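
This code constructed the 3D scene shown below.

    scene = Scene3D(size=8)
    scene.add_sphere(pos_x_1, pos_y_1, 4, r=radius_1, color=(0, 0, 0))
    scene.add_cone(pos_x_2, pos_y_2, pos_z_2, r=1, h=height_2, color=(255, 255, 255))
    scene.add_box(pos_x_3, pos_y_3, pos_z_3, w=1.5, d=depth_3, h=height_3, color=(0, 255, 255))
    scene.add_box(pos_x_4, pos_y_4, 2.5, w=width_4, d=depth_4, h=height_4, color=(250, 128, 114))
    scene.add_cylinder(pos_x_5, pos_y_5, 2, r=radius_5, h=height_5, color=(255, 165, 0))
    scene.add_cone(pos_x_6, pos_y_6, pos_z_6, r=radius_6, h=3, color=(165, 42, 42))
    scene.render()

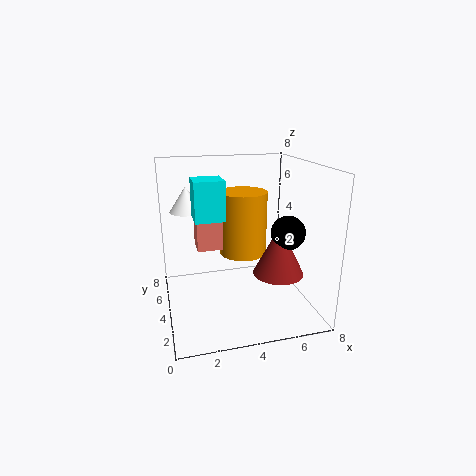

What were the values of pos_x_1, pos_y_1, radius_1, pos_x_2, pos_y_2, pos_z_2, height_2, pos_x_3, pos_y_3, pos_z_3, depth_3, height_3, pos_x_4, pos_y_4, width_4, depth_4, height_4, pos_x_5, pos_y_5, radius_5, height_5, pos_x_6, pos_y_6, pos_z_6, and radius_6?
pos_x_1 = 7, pos_y_1 = 4, radius_1 = 1, pos_x_2 = 1.5, pos_y_2 = 6.5, pos_z_2 = 5, height_2 = 1.5, pos_x_3 = 1.5, pos_y_3 = 2.5, pos_z_3 = 5.5, depth_3 = 1.5, height_3 = 2, pos_x_4 = 2, pos_y_4 = 6, width_4 = 2.5, depth_4 = 1.5, height_4 = 2.5, pos_x_5 = 5, pos_y_5 = 6.5, radius_5 = 1.5, height_5 = 4, pos_x_6 = 6.5, pos_y_6 = 4, pos_z_6 = 1.5, radius_6 = 1.5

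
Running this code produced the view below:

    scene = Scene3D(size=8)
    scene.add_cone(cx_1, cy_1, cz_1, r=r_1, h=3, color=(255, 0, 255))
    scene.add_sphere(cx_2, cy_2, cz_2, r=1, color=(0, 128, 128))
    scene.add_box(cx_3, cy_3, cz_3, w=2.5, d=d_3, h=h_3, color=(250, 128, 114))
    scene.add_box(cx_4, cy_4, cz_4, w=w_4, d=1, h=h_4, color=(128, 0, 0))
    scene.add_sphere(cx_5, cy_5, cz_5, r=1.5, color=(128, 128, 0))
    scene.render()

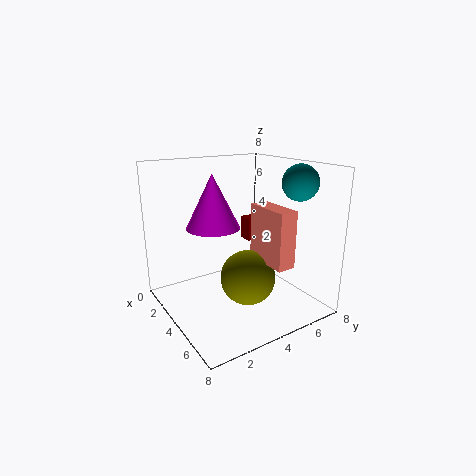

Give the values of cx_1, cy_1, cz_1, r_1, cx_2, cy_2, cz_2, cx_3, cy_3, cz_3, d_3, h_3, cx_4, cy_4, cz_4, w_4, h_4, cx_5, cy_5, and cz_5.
cx_1 = 3; cy_1 = 3; cz_1 = 4.5; r_1 = 1.5; cx_2 = 5.5; cy_2 = 7; cz_2 = 7; cx_3 = 4.5; cy_3 = 4.5; cz_3 = 3; d_3 = 1; h_3 = 3; cx_4 = 0.5; cy_4 = 6.5; cz_4 = 2.5; w_4 = 1; h_4 = 1.5; cx_5 = 5; cy_5 = 4; cz_5 = 2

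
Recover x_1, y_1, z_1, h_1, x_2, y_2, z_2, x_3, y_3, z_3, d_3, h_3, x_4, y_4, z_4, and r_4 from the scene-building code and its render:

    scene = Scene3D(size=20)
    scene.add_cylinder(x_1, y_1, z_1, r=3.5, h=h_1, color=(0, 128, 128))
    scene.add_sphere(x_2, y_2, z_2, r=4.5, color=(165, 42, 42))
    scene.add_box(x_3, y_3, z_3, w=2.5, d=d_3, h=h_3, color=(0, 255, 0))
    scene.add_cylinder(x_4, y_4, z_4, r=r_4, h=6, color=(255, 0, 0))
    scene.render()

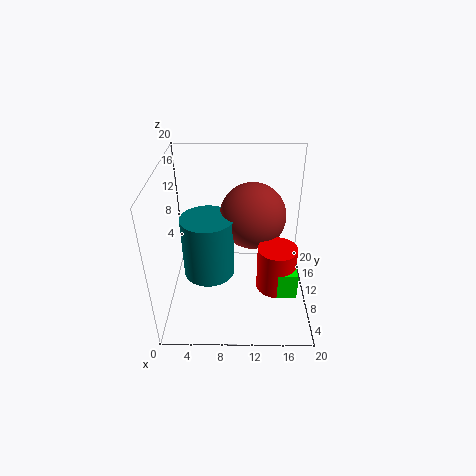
x_1 = 6, y_1 = 8.5, z_1 = 5.5, h_1 = 8.5, x_2 = 12, y_2 = 11, z_2 = 13, x_3 = 15, y_3 = 3, z_3 = 5.5, d_3 = 5, h_3 = 3.5, x_4 = 15, y_4 = 5.5, z_4 = 5.5, r_4 = 2.5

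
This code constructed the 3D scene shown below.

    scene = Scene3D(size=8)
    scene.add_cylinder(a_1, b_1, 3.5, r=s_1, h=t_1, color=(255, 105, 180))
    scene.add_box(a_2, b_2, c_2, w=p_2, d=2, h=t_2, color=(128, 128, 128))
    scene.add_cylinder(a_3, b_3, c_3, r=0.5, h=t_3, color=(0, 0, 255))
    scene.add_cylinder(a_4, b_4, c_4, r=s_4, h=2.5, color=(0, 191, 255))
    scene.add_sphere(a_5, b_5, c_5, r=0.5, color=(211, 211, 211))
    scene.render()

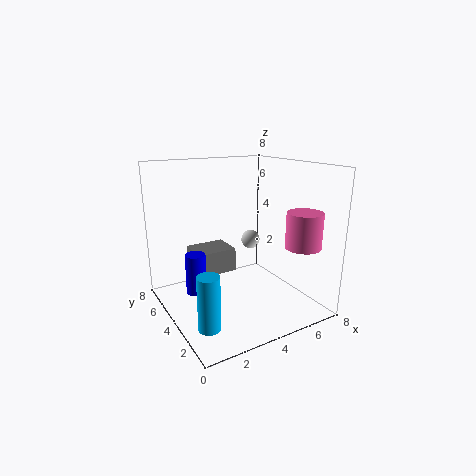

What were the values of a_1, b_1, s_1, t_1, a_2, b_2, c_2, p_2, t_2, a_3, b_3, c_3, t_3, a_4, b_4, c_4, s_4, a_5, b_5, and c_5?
a_1 = 7, b_1 = 2, s_1 = 1, t_1 = 2, a_2 = 2.5, b_2 = 6, c_2 = 1, p_2 = 2.5, t_2 = 1.5, a_3 = 1, b_3 = 3, c_3 = 2, t_3 = 2, a_4 = 0.5, b_4 = 0.5, c_4 = 1.5, s_4 = 0.5, a_5 = 4.5, b_5 = 3.5, c_5 = 4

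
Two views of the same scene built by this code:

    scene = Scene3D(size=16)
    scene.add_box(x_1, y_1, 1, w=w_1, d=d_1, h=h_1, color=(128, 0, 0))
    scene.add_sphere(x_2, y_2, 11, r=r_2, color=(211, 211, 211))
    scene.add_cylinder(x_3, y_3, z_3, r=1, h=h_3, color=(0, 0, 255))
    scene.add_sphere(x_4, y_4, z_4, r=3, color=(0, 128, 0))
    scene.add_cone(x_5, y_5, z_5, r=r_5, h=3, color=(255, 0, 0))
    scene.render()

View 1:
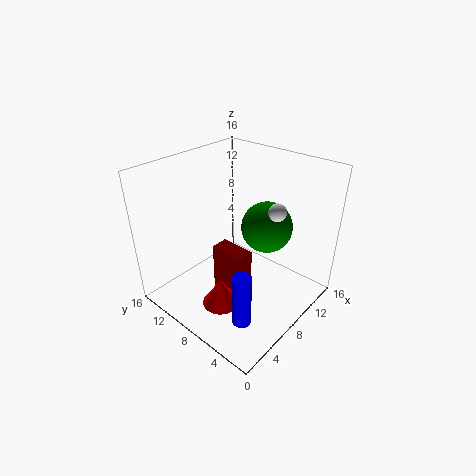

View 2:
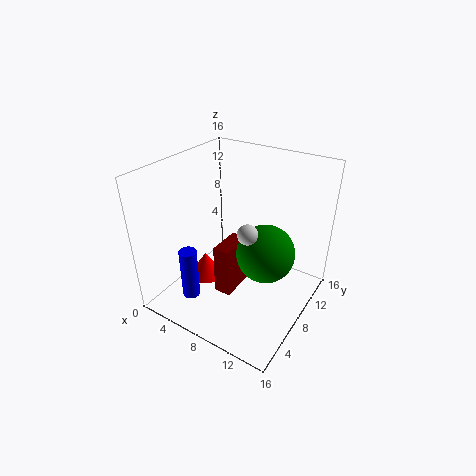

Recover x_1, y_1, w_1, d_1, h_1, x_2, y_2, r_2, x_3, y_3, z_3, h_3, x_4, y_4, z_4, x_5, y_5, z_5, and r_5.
x_1 = 6; y_1 = 6; w_1 = 2; d_1 = 4; h_1 = 6; x_2 = 11; y_2 = 5; r_2 = 1; x_3 = 4; y_3 = 4; z_3 = 1; h_3 = 6; x_4 = 12; y_4 = 7; z_4 = 8; x_5 = 4; y_5 = 7; z_5 = 2; r_5 = 2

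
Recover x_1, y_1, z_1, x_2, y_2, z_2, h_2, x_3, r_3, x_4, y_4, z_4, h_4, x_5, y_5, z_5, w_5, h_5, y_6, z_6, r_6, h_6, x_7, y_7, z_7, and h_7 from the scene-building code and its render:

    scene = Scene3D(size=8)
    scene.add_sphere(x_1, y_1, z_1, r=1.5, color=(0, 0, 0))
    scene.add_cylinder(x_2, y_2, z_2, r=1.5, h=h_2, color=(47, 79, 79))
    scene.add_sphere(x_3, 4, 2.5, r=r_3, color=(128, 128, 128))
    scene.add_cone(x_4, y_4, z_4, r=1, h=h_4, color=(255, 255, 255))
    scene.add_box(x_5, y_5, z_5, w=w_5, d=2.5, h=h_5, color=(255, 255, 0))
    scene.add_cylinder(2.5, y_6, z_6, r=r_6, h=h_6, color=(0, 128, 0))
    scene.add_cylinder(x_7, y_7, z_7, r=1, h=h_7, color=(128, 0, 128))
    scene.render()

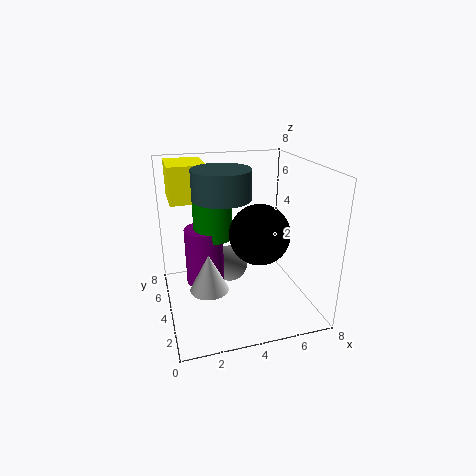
x_1 = 4.5; y_1 = 2; z_1 = 5; x_2 = 3; y_2 = 3.5; z_2 = 6.5; h_2 = 1.5; x_3 = 3.5; r_3 = 1; x_4 = 2; y_4 = 2.5; z_4 = 2; h_4 = 2; x_5 = 0.5; y_5 = 4.5; z_5 = 6; w_5 = 2; h_5 = 2; y_6 = 3.5; z_6 = 4.5; r_6 = 1; h_6 = 2.5; x_7 = 2; y_7 = 3.5; z_7 = 2; h_7 = 3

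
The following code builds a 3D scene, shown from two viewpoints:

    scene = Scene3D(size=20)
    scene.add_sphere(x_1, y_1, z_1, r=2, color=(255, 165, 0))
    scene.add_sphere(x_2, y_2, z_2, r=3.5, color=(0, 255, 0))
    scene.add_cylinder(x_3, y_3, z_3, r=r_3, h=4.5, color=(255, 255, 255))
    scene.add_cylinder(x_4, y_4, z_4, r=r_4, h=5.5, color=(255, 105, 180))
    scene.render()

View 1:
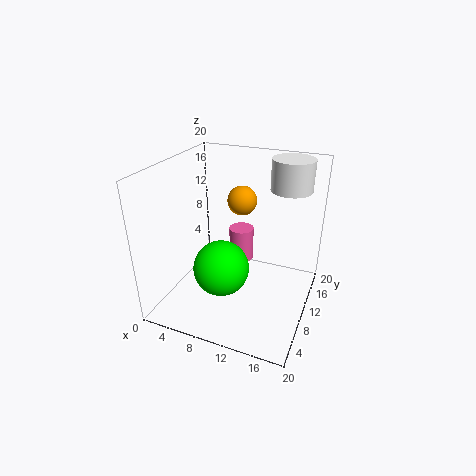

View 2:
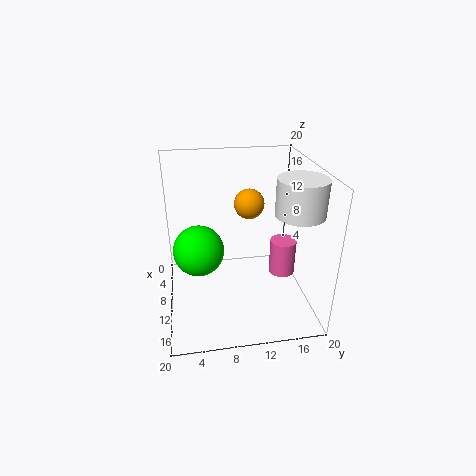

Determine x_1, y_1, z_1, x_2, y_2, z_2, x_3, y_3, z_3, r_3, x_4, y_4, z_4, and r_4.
x_1 = 10, y_1 = 11.5, z_1 = 15, x_2 = 10, y_2 = 4.5, z_2 = 8.5, x_3 = 15.5, y_3 = 16.5, z_3 = 15.5, r_3 = 3, x_4 = 7.5, y_4 = 17.5, z_4 = 2, r_4 = 2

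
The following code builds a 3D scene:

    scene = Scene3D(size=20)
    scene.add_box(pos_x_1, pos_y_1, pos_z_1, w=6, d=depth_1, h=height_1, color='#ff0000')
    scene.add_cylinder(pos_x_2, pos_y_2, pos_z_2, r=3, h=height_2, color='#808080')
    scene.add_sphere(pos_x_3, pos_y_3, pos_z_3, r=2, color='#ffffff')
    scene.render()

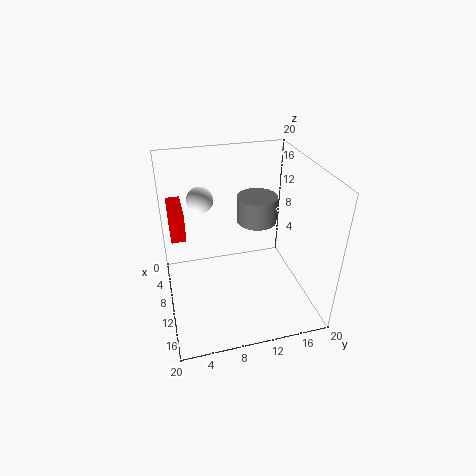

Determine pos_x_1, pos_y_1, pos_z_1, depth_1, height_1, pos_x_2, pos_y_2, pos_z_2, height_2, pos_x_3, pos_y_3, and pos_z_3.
pos_x_1 = 3; pos_y_1 = 1; pos_z_1 = 10; depth_1 = 2; height_1 = 4; pos_x_2 = 6; pos_y_2 = 14; pos_z_2 = 10; height_2 = 4; pos_x_3 = 3; pos_y_3 = 6; pos_z_3 = 13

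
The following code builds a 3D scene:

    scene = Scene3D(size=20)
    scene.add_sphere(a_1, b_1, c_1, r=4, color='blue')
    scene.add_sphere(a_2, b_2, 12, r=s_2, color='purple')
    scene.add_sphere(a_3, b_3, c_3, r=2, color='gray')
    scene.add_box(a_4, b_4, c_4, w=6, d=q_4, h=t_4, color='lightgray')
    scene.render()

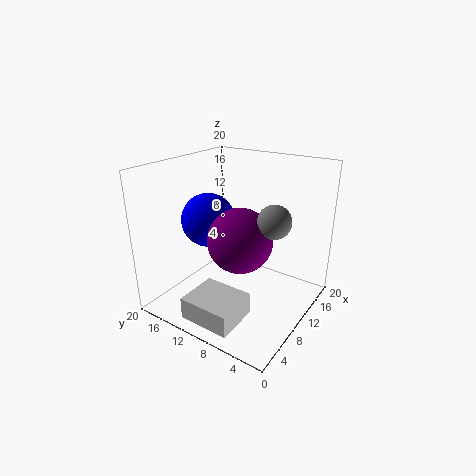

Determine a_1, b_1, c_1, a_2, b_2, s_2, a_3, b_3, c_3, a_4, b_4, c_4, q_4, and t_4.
a_1 = 11, b_1 = 16, c_1 = 11, a_2 = 6, b_2 = 7, s_2 = 4, a_3 = 7, b_3 = 3, c_3 = 15, a_4 = 1, b_4 = 6, c_4 = 1, q_4 = 7, t_4 = 3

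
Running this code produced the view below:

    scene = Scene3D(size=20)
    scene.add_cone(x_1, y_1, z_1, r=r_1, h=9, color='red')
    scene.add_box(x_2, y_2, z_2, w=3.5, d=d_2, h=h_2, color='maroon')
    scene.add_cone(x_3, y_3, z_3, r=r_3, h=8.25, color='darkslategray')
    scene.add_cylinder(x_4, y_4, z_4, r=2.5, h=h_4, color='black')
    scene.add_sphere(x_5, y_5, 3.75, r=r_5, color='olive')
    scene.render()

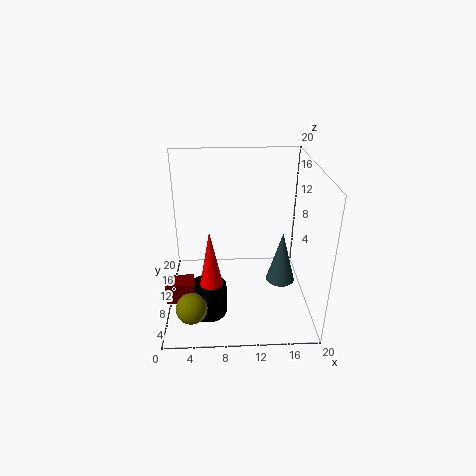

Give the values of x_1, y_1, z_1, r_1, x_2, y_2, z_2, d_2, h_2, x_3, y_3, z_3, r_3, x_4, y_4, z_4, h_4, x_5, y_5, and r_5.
x_1 = 6.25; y_1 = 6.25; z_1 = 4; r_1 = 1.75; x_2 = 0.5; y_2 = 3.75; z_2 = 4; d_2 = 2.5; h_2 = 2.75; x_3 = 17; y_3 = 13.25; z_3 = 0.5; r_3 = 2.25; x_4 = 5.75; y_4 = 5.75; z_4 = 1; h_4 = 4.25; x_5 = 3.75; y_5 = 3; r_5 = 2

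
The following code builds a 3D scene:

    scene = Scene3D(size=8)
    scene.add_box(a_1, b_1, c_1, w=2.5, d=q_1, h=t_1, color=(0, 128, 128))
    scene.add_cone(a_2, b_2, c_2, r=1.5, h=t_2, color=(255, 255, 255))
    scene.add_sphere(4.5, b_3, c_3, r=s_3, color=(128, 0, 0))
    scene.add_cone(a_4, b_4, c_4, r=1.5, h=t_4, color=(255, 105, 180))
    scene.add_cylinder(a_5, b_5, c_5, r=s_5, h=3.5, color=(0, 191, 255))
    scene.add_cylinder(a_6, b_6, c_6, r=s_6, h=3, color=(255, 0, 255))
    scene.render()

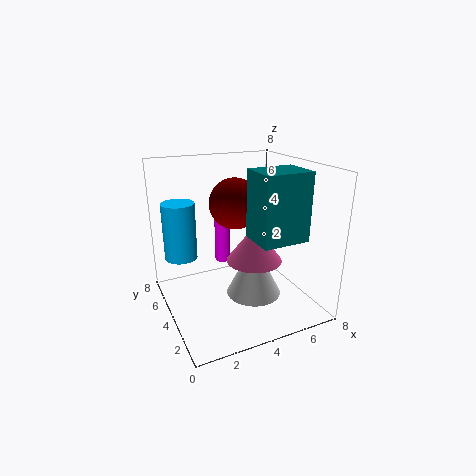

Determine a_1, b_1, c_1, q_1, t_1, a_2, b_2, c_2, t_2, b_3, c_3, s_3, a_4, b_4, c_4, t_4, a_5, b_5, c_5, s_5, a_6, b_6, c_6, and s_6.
a_1 = 4, b_1 = 1, c_1 = 4.5, q_1 = 2, t_1 = 3.5, a_2 = 4.5, b_2 = 3, c_2 = 1, t_2 = 3, b_3 = 5.5, c_3 = 5.5, s_3 = 1.5, a_4 = 4.5, b_4 = 3, c_4 = 3, t_4 = 2, a_5 = 1.5, b_5 = 7, c_5 = 2, s_5 = 1, a_6 = 4.5, b_6 = 7.5, c_6 = 1, s_6 = 0.5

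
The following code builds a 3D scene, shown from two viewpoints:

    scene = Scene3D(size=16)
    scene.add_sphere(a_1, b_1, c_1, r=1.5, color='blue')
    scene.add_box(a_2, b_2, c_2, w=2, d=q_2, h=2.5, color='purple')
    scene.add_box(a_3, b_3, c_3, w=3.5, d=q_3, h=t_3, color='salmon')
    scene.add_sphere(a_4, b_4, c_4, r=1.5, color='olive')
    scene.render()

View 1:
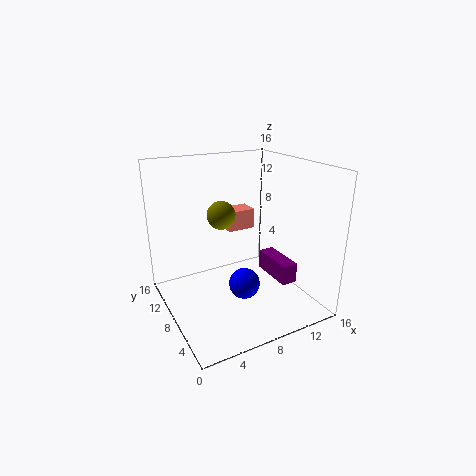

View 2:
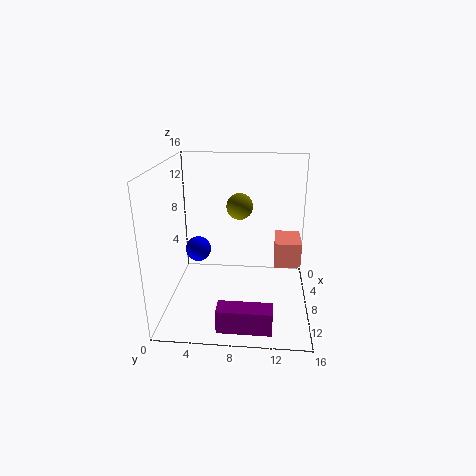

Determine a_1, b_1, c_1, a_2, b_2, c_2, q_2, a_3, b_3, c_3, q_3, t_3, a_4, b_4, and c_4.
a_1 = 6, b_1 = 3, c_1 = 5.5, a_2 = 13.5, b_2 = 6.5, c_2 = 1, q_2 = 5.5, a_3 = 9, b_3 = 12, c_3 = 7, q_3 = 2.5, t_3 = 2.5, a_4 = 6, b_4 = 8, c_4 = 11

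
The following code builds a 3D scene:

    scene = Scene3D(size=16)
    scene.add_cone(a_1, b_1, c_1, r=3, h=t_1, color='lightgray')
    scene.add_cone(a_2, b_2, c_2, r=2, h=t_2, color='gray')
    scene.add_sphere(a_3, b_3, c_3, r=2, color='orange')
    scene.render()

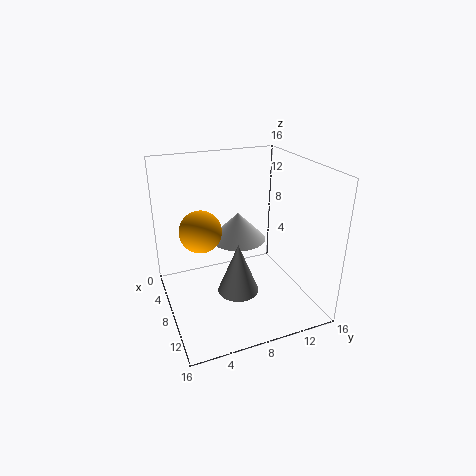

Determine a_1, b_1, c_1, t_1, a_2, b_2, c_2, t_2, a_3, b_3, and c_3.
a_1 = 8, b_1 = 8, c_1 = 8, t_1 = 3, a_2 = 13, b_2 = 6, c_2 = 5, t_2 = 5, a_3 = 11, b_3 = 3, c_3 = 11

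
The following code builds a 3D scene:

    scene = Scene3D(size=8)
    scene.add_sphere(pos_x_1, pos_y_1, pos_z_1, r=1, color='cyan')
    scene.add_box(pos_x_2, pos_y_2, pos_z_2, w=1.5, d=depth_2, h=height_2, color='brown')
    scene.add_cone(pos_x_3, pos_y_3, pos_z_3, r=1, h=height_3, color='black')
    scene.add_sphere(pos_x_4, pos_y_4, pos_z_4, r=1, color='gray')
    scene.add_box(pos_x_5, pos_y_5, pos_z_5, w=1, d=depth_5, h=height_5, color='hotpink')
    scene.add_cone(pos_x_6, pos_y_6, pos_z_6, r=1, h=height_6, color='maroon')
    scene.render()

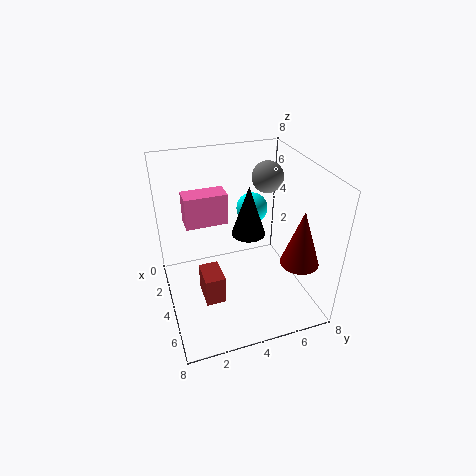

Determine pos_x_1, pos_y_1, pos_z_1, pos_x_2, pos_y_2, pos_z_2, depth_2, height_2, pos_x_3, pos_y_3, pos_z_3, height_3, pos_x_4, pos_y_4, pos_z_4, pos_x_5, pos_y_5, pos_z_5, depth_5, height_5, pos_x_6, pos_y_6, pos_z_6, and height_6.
pos_x_1 = 1; pos_y_1 = 6; pos_z_1 = 4; pos_x_2 = 5; pos_y_2 = 1.5; pos_z_2 = 2; depth_2 = 1; height_2 = 1.5; pos_x_3 = 3; pos_y_3 = 5; pos_z_3 = 3.5; height_3 = 3; pos_x_4 = 1; pos_y_4 = 7; pos_z_4 = 6; pos_x_5 = 4.5; pos_y_5 = 1; pos_z_5 = 6; depth_5 = 2; height_5 = 1.5; pos_x_6 = 6.5; pos_y_6 = 6.5; pos_z_6 = 3.5; height_6 = 3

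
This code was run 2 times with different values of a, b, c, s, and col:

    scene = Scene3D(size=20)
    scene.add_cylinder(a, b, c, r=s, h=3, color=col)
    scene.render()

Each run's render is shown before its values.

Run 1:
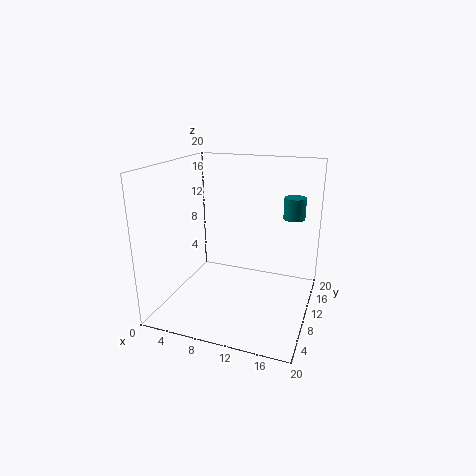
a = 17; b = 13.5; c = 12.5; s = 1.5; col = 'teal'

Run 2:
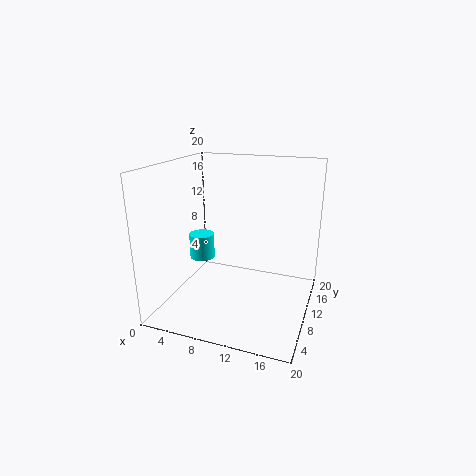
a = 7.5; b = 4; c = 9.5; s = 1.5; col = 'cyan'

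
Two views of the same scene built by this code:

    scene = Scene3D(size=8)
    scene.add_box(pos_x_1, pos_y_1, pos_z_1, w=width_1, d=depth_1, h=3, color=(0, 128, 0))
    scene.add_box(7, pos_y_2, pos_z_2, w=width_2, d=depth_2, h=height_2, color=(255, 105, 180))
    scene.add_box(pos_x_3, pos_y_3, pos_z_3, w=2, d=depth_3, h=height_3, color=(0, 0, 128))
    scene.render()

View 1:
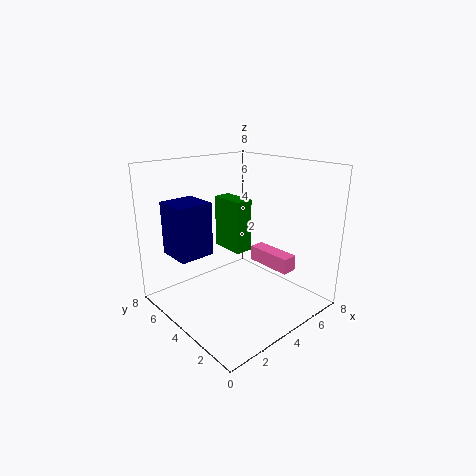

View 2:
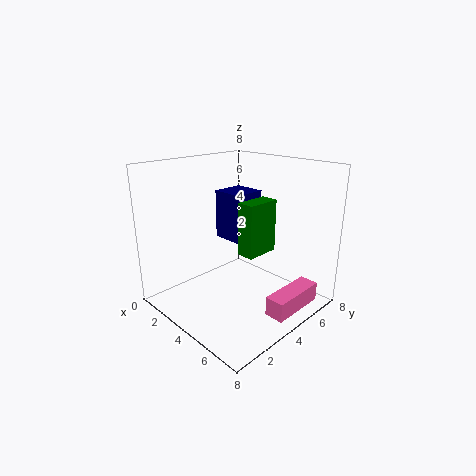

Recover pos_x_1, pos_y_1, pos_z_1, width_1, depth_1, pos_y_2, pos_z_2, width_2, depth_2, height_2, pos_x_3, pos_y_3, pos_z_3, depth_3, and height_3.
pos_x_1 = 4; pos_y_1 = 4; pos_z_1 = 3; width_1 = 1; depth_1 = 2; pos_y_2 = 3; pos_z_2 = 1; width_2 = 1; depth_2 = 3; height_2 = 1; pos_x_3 = 1; pos_y_3 = 5; pos_z_3 = 3; depth_3 = 2; height_3 = 3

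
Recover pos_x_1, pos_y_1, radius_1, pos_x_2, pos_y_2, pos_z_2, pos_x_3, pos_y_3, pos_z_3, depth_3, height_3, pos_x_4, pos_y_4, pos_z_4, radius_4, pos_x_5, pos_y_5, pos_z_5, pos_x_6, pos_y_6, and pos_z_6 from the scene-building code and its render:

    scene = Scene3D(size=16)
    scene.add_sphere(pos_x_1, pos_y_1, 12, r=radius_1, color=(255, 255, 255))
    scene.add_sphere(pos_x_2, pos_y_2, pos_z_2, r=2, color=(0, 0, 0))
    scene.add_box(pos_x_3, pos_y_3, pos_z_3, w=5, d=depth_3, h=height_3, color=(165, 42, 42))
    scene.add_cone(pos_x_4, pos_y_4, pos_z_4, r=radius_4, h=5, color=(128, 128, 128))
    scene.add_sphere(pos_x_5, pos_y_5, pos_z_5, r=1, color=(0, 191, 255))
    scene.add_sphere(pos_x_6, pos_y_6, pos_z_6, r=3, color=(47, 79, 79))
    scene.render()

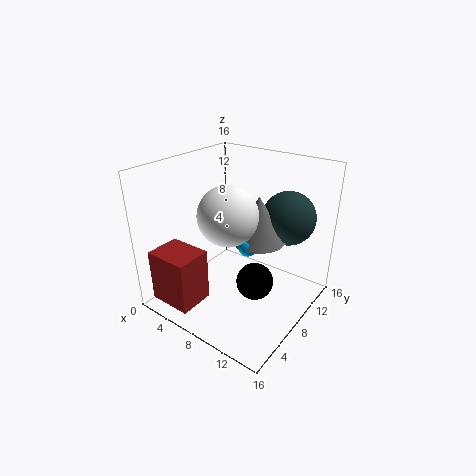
pos_x_1 = 9; pos_y_1 = 5; radius_1 = 3; pos_x_2 = 11; pos_y_2 = 7; pos_z_2 = 4; pos_x_3 = 1; pos_y_3 = 1; pos_z_3 = 1; depth_3 = 4; height_3 = 6; pos_x_4 = 10; pos_y_4 = 9; pos_z_4 = 8; radius_4 = 3; pos_x_5 = 10; pos_y_5 = 7; pos_z_5 = 8; pos_x_6 = 12; pos_y_6 = 12; pos_z_6 = 10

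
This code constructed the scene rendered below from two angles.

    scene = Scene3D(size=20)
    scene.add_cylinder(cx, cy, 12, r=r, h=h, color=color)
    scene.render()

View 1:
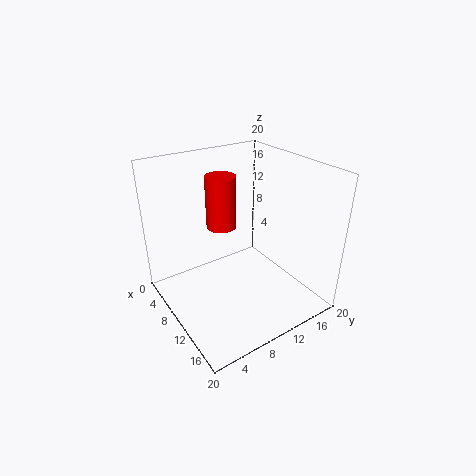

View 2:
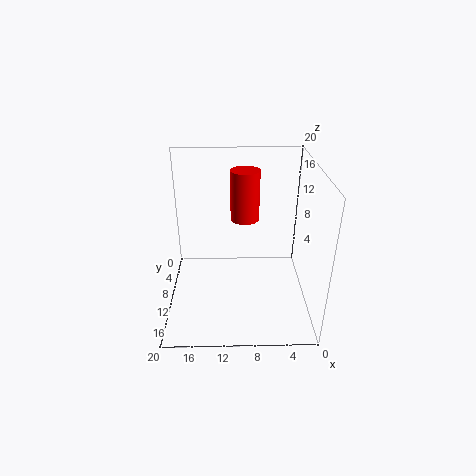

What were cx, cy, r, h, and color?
cx = 9; cy = 8; r = 2; h = 7; color = 'red'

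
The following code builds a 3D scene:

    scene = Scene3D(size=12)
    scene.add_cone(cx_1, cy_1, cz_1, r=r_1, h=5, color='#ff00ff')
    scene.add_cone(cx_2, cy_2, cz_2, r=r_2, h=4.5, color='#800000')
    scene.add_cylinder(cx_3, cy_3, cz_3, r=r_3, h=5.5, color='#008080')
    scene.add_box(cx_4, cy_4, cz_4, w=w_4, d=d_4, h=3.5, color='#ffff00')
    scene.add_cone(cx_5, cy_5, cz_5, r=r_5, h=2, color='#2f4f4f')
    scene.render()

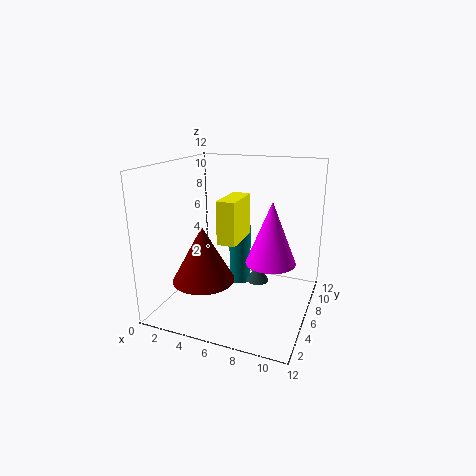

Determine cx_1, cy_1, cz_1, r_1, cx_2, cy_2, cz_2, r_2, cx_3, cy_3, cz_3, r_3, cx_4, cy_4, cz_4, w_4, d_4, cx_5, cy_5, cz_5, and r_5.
cx_1 = 9
cy_1 = 5.5
cz_1 = 4.5
r_1 = 2
cx_2 = 4
cy_2 = 3.5
cz_2 = 3
r_2 = 2.5
cx_3 = 5
cy_3 = 9
cz_3 = 0.5
r_3 = 1
cx_4 = 5
cy_4 = 4
cz_4 = 6
w_4 = 1.5
d_4 = 3.5
cx_5 = 7
cy_5 = 8.5
cz_5 = 1
r_5 = 1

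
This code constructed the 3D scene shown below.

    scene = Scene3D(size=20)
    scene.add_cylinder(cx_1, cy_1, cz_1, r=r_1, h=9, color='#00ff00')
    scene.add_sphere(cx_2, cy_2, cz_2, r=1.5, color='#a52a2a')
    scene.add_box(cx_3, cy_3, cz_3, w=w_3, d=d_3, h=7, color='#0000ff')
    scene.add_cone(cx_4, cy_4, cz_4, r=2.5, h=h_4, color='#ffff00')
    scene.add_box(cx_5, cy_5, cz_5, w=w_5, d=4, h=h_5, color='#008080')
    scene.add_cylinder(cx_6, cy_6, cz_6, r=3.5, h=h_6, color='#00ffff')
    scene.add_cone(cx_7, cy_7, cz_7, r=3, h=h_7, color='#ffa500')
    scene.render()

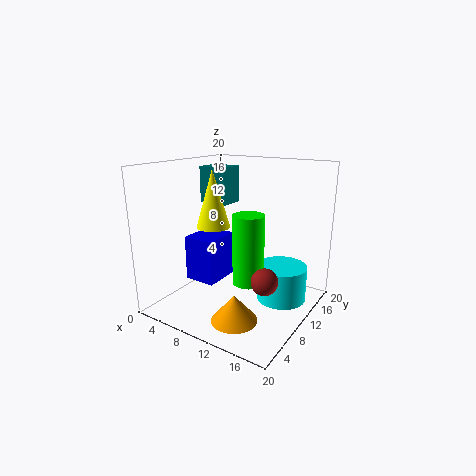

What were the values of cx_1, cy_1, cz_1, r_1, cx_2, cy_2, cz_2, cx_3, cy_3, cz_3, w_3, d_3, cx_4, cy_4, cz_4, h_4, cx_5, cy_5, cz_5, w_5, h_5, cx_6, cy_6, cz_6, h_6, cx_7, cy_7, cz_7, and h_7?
cx_1 = 13.5; cy_1 = 7; cz_1 = 5.5; r_1 = 2; cx_2 = 18; cy_2 = 3; cz_2 = 8.5; cx_3 = 0.5; cy_3 = 9.5; cz_3 = 1.5; w_3 = 5; d_3 = 6; cx_4 = 5; cy_4 = 11; cz_4 = 10.5; h_4 = 8.5; cx_5 = 1.5; cy_5 = 12.5; cz_5 = 13.5; w_5 = 4.5; h_5 = 5.5; cx_6 = 15.5; cy_6 = 13; cz_6 = 1; h_6 = 5; cx_7 = 13; cy_7 = 4.5; cz_7 = 1; h_7 = 3.5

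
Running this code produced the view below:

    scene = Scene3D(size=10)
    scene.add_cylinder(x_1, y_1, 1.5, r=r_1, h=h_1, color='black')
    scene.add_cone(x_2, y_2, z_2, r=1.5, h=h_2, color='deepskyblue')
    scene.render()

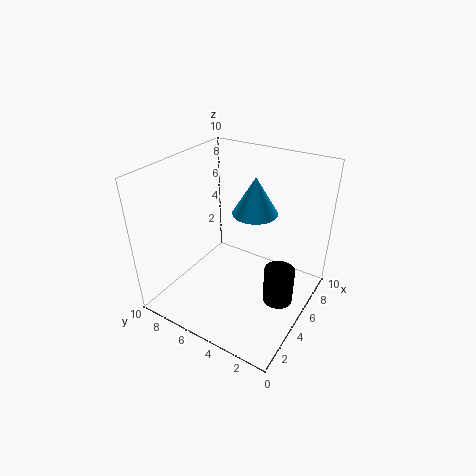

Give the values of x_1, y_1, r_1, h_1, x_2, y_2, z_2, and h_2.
x_1 = 4.5; y_1 = 1.5; r_1 = 1; h_1 = 2.5; x_2 = 5.5; y_2 = 4; z_2 = 7; h_2 = 2.5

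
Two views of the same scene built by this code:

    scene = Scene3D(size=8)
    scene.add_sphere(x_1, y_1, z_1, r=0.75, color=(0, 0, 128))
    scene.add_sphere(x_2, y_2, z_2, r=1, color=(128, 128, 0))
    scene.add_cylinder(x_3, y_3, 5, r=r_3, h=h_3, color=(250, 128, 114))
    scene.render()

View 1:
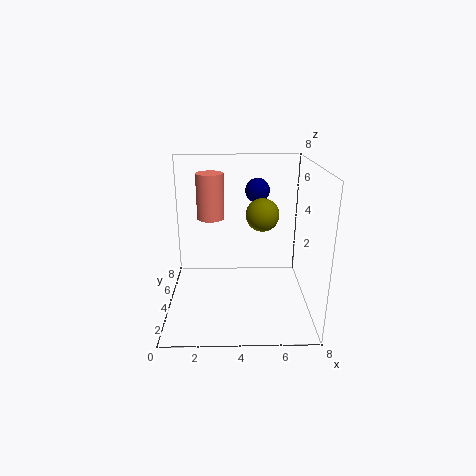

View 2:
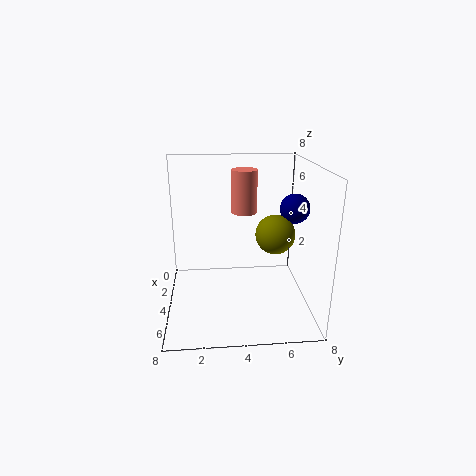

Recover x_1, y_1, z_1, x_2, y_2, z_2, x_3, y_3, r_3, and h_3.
x_1 = 5.25, y_1 = 6.75, z_1 = 6, x_2 = 5.5, y_2 = 5.75, z_2 = 4.75, x_3 = 2.5, y_3 = 4.5, r_3 = 0.75, h_3 = 2.5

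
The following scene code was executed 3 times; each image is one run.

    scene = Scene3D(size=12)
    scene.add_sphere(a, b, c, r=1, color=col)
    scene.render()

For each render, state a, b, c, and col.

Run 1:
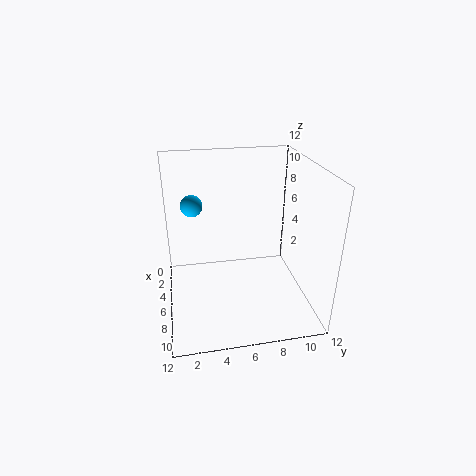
a = 2, b = 2.5, c = 7.5, col = 'deepskyblue'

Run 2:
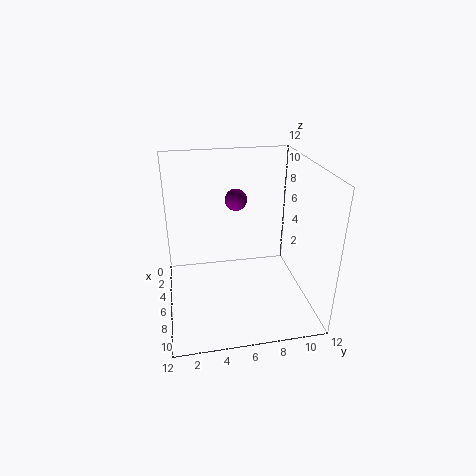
a = 2.5, b = 6.5, c = 8, col = 'purple'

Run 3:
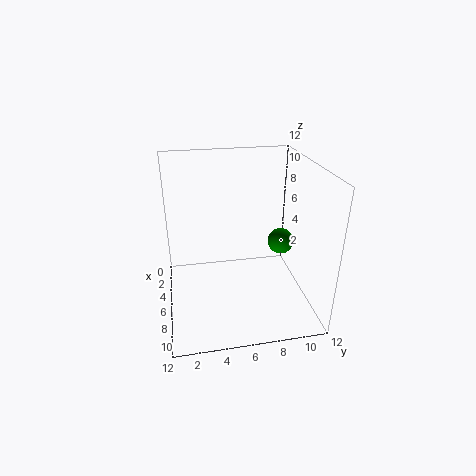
a = 8, b = 9, c = 6.5, col = 'green'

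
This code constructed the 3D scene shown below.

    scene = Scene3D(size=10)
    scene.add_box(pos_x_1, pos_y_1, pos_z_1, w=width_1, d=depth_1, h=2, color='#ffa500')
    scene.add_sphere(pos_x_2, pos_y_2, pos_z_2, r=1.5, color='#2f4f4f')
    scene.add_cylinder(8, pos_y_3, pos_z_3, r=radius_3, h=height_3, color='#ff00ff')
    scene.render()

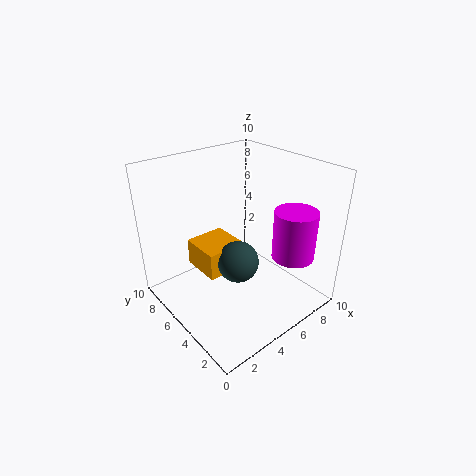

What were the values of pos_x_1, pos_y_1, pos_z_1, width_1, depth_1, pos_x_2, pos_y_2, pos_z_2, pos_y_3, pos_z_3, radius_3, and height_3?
pos_x_1 = 3, pos_y_1 = 5.5, pos_z_1 = 2, width_1 = 3, depth_1 = 3, pos_x_2 = 5, pos_y_2 = 5, pos_z_2 = 3, pos_y_3 = 2.5, pos_z_3 = 3.5, radius_3 = 1.5, height_3 = 3.5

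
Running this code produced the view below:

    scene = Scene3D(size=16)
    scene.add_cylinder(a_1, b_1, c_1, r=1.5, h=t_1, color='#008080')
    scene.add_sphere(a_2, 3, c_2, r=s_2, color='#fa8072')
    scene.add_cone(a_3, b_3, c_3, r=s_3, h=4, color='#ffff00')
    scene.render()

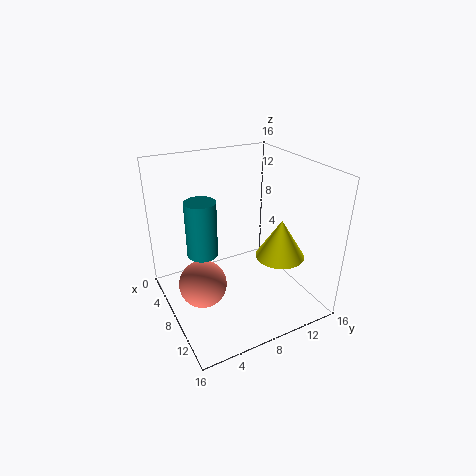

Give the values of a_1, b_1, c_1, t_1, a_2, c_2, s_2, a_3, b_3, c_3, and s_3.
a_1 = 10, b_1 = 3, c_1 = 8.5, t_1 = 5.5, a_2 = 9.5, c_2 = 4.5, s_2 = 2.5, a_3 = 12.5, b_3 = 10.5, c_3 = 7.5, s_3 = 2.5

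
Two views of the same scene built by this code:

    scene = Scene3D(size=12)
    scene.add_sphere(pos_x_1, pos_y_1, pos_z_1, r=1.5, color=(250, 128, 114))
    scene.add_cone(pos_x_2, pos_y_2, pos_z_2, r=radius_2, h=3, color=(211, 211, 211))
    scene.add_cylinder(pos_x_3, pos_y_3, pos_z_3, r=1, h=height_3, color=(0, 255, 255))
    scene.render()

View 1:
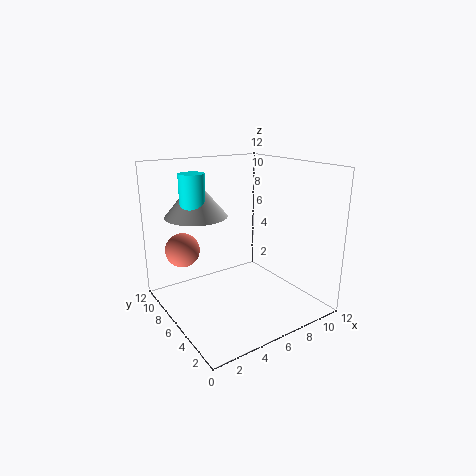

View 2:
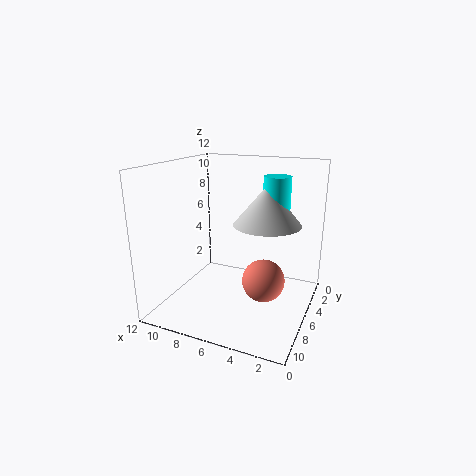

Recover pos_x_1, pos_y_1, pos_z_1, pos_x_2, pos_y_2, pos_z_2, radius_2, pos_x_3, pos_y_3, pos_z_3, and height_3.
pos_x_1 = 2.5, pos_y_1 = 9.5, pos_z_1 = 4.5, pos_x_2 = 3, pos_y_2 = 7.5, pos_z_2 = 8, radius_2 = 2.5, pos_x_3 = 2.5, pos_y_3 = 7, pos_z_3 = 8.5, height_3 = 3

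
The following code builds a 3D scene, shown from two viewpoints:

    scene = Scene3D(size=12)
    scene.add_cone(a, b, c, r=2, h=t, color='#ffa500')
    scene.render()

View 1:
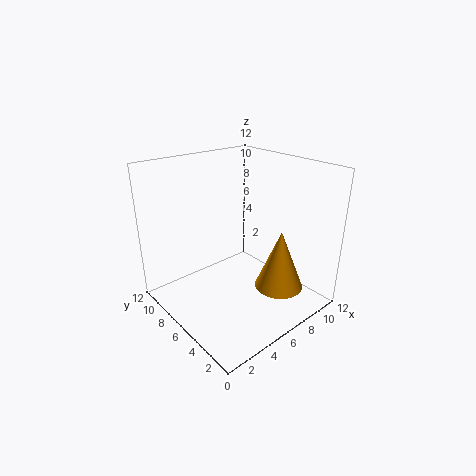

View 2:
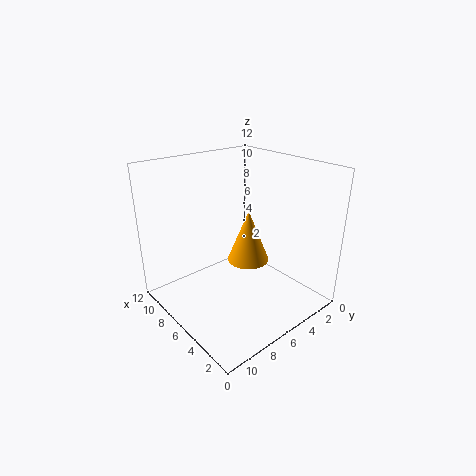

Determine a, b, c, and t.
a = 8, b = 3, c = 2, t = 5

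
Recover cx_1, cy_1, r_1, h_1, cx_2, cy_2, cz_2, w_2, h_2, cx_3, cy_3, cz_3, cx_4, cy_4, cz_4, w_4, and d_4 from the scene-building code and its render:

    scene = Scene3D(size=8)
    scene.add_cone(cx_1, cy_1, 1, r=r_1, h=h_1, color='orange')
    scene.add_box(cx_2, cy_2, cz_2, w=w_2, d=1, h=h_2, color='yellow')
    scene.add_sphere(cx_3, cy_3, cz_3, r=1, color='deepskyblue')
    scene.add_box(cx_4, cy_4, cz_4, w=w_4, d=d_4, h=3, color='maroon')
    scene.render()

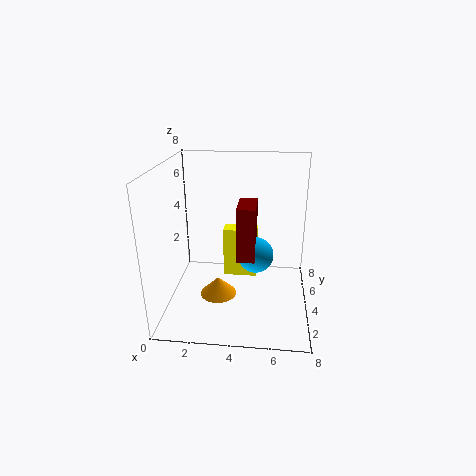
cx_1 = 3, cy_1 = 3, r_1 = 1, h_1 = 1, cx_2 = 3, cy_2 = 5, cz_2 = 1, w_2 = 2, h_2 = 3, cx_3 = 5, cy_3 = 4, cz_3 = 3, cx_4 = 4, cy_4 = 3, cz_4 = 3, w_4 = 1, d_4 = 2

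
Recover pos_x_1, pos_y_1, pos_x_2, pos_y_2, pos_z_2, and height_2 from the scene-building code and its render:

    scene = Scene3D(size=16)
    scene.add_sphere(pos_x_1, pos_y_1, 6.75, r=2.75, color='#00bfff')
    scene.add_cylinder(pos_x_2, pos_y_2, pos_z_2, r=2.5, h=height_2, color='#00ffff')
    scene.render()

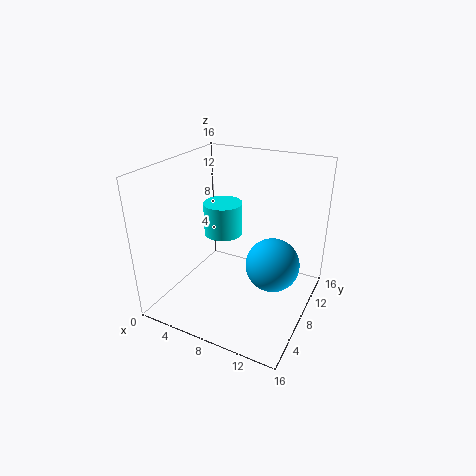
pos_x_1 = 12.75, pos_y_1 = 6.5, pos_x_2 = 3.25, pos_y_2 = 13, pos_z_2 = 5.25, height_2 = 4.25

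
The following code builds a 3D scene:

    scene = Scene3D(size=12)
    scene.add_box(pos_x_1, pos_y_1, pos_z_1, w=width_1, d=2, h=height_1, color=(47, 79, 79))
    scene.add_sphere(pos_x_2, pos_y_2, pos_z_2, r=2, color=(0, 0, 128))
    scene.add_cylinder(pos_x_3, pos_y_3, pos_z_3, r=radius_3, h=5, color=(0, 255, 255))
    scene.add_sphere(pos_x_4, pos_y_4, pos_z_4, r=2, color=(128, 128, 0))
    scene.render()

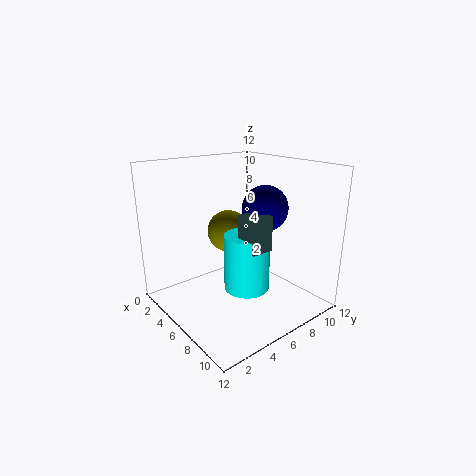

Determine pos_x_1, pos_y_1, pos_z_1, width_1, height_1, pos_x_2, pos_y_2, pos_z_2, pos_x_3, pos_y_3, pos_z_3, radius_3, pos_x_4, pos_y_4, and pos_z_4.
pos_x_1 = 6, pos_y_1 = 6, pos_z_1 = 5, width_1 = 2, height_1 = 3, pos_x_2 = 6, pos_y_2 = 9, pos_z_2 = 8, pos_x_3 = 6, pos_y_3 = 7, pos_z_3 = 1, radius_3 = 2, pos_x_4 = 2, pos_y_4 = 8, pos_z_4 = 5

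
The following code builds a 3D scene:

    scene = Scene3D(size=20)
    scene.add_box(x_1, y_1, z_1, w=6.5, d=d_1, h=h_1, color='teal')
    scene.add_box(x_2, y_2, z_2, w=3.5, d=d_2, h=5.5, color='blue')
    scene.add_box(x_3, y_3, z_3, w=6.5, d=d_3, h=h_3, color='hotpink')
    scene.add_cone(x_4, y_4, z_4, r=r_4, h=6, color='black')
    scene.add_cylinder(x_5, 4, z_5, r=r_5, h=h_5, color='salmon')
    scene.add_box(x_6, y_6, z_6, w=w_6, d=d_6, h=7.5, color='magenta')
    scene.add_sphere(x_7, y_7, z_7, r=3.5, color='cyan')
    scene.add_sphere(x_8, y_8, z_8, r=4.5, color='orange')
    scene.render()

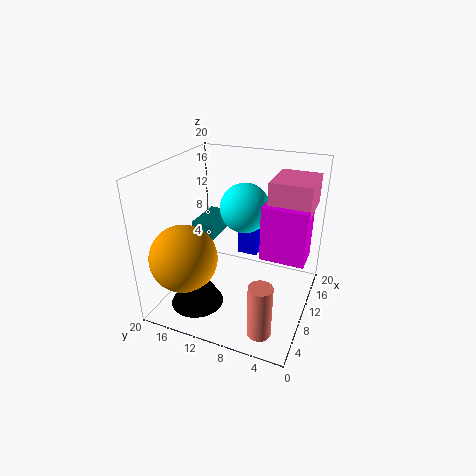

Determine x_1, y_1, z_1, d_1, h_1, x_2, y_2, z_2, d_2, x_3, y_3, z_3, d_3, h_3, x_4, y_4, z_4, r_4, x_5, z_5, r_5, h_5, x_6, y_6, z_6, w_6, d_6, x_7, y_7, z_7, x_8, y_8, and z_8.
x_1 = 12; y_1 = 15; z_1 = 7.5; d_1 = 3.5; h_1 = 2.5; x_2 = 13.5; y_2 = 8.5; z_2 = 5.5; d_2 = 3; x_3 = 10; y_3 = 0.5; z_3 = 14.5; d_3 = 5.5; h_3 = 4; x_4 = 4; y_4 = 13.5; z_4 = 2.5; r_4 = 3.5; x_5 = 2.5; z_5 = 1.5; r_5 = 1.5; h_5 = 7; x_6 = 9; y_6 = 0.5; z_6 = 8; w_6 = 4; d_6 = 6; x_7 = 12.5; y_7 = 10; z_7 = 13.5; x_8 = 4.5; y_8 = 15.5; z_8 = 8.5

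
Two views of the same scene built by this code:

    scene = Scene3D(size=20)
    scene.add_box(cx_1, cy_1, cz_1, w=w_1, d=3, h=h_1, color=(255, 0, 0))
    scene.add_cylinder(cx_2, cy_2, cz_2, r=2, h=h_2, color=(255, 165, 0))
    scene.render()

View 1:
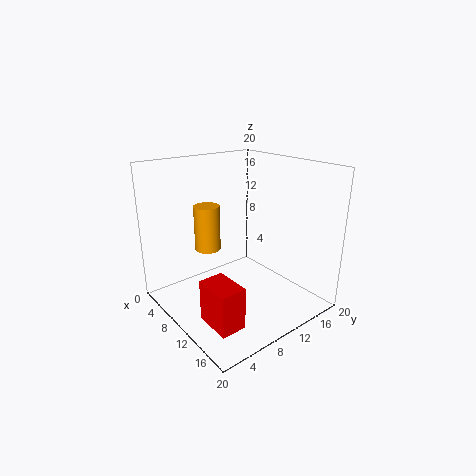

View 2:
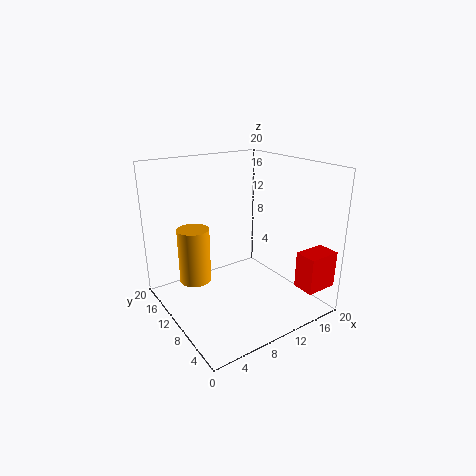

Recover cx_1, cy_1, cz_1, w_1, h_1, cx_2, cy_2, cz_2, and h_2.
cx_1 = 15
cy_1 = 0.5
cz_1 = 4
w_1 = 4.5
h_1 = 5
cx_2 = 3
cy_2 = 9.5
cz_2 = 6
h_2 = 7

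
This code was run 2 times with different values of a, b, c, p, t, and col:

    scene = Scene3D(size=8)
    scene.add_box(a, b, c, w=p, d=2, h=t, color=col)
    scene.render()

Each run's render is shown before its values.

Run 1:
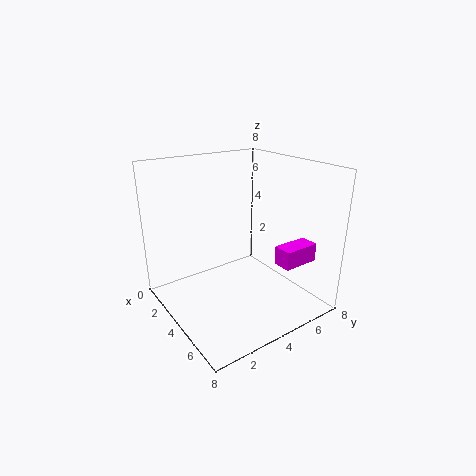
a = 6
b = 5
c = 3
p = 1
t = 1
col = 'magenta'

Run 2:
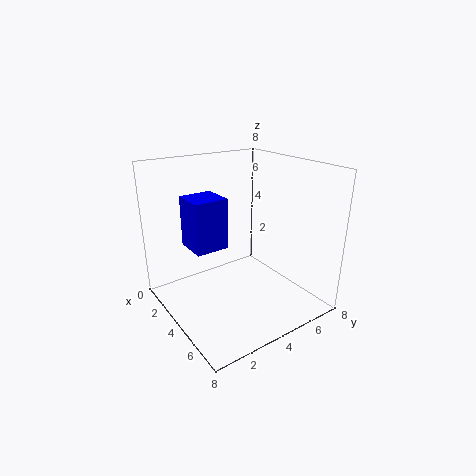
a = 1
b = 2
c = 3
p = 2
t = 3
col = 'blue'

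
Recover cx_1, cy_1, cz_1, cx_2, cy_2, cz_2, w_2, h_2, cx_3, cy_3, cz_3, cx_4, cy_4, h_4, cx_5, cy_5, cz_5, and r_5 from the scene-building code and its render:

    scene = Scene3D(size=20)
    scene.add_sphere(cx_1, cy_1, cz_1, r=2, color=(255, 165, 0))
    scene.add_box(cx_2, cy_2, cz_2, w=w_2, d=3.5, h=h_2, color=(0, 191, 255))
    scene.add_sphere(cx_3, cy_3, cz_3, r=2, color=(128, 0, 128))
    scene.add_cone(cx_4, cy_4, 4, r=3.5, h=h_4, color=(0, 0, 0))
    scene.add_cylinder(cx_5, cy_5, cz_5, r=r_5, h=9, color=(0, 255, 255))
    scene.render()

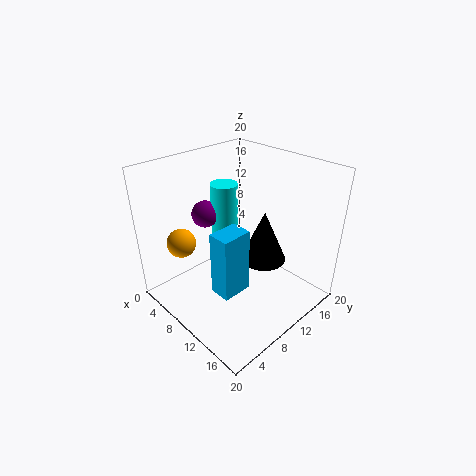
cx_1 = 5
cy_1 = 4
cz_1 = 9.5
cx_2 = 14.5
cy_2 = 1.5
cz_2 = 8.5
w_2 = 2.5
h_2 = 7.5
cx_3 = 3.5
cy_3 = 9.5
cz_3 = 11.5
cx_4 = 10
cy_4 = 15.5
h_4 = 8
cx_5 = 5
cy_5 = 12
cz_5 = 7
r_5 = 2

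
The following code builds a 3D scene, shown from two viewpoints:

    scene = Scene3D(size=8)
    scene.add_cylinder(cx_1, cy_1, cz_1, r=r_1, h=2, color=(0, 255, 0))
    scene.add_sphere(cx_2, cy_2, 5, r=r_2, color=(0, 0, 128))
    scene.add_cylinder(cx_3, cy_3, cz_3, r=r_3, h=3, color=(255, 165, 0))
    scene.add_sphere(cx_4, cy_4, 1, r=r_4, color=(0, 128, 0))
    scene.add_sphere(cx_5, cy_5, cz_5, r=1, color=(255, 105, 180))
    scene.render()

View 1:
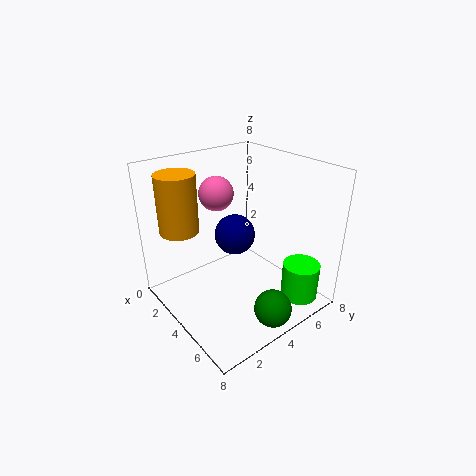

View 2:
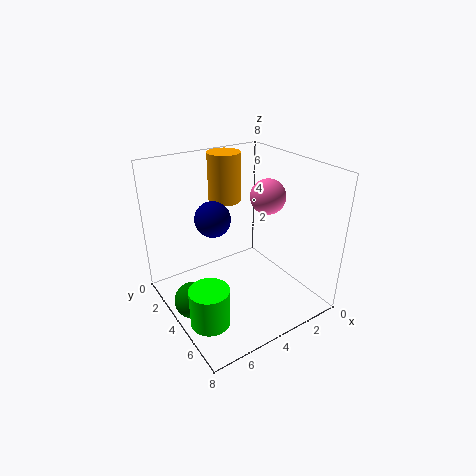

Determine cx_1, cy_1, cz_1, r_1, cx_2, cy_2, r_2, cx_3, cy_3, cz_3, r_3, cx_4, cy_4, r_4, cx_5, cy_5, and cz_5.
cx_1 = 7, cy_1 = 6, cz_1 = 1, r_1 = 1, cx_2 = 5, cy_2 = 3, r_2 = 1, cx_3 = 3, cy_3 = 1, cz_3 = 5, r_3 = 1, cx_4 = 7, cy_4 = 4, r_4 = 1, cx_5 = 2, cy_5 = 4, cz_5 = 6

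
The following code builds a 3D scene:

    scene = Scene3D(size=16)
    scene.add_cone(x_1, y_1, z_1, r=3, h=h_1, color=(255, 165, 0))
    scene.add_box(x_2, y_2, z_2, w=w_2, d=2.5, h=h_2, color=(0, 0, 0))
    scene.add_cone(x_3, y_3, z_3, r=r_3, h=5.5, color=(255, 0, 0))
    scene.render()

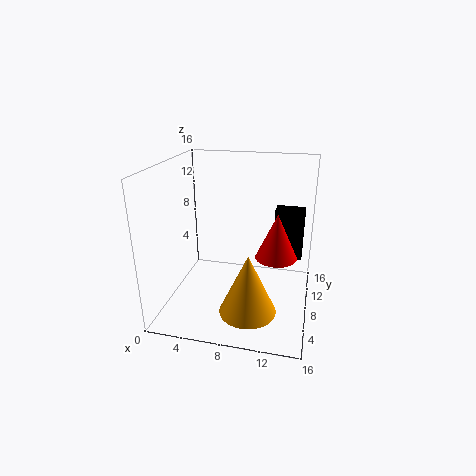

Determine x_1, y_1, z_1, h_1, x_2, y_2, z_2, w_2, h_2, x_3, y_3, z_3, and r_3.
x_1 = 10
y_1 = 4
z_1 = 1.5
h_1 = 6.5
x_2 = 11.5
y_2 = 12
z_2 = 4
w_2 = 3.5
h_2 = 6
x_3 = 12
y_3 = 11
z_3 = 4.5
r_3 = 2.5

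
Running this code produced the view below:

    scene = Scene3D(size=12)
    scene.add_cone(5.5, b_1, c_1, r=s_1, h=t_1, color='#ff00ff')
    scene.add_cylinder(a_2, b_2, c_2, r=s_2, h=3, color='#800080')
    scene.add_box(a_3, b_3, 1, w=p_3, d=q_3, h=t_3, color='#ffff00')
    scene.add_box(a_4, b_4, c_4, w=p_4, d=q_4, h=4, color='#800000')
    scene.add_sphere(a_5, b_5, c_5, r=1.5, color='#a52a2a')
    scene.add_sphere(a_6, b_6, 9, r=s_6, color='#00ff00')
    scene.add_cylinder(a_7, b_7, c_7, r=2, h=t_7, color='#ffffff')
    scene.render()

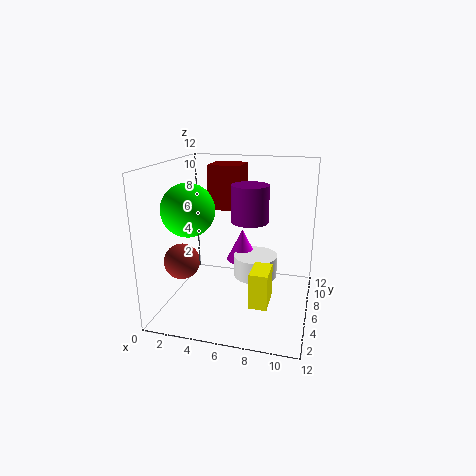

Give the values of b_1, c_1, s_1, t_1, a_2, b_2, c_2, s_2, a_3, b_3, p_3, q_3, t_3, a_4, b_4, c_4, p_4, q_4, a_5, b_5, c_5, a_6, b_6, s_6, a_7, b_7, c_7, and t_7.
b_1 = 9.5; c_1 = 2.5; s_1 = 1.5; t_1 = 3; a_2 = 7; b_2 = 6; c_2 = 7.5; s_2 = 1.5; a_3 = 7.5; b_3 = 3.5; p_3 = 1.5; q_3 = 2.5; t_3 = 3; a_4 = 2.5; b_4 = 8.5; c_4 = 7.5; p_4 = 3; q_4 = 3; a_5 = 1.5; b_5 = 4.5; c_5 = 4; a_6 = 3; b_6 = 3; s_6 = 2; a_7 = 7; b_7 = 8.5; c_7 = 1.5; t_7 = 2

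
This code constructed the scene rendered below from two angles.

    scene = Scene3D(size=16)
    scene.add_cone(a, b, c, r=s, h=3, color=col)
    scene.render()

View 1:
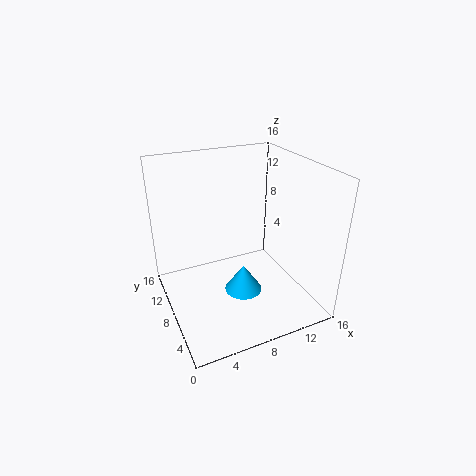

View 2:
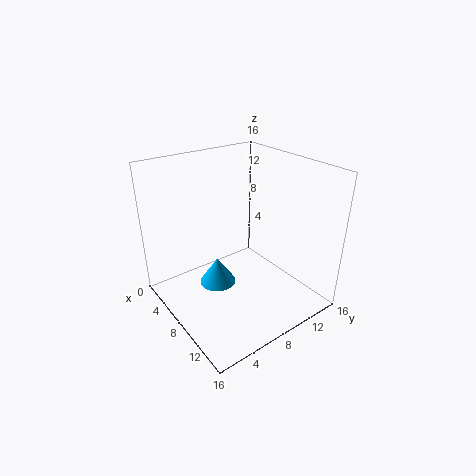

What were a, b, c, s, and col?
a = 7.5; b = 5.5; c = 3; s = 2; col = 'deepskyblue'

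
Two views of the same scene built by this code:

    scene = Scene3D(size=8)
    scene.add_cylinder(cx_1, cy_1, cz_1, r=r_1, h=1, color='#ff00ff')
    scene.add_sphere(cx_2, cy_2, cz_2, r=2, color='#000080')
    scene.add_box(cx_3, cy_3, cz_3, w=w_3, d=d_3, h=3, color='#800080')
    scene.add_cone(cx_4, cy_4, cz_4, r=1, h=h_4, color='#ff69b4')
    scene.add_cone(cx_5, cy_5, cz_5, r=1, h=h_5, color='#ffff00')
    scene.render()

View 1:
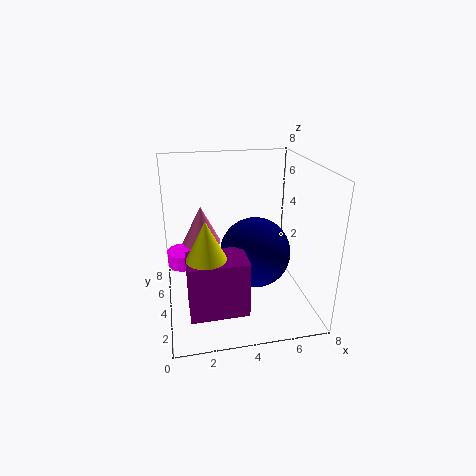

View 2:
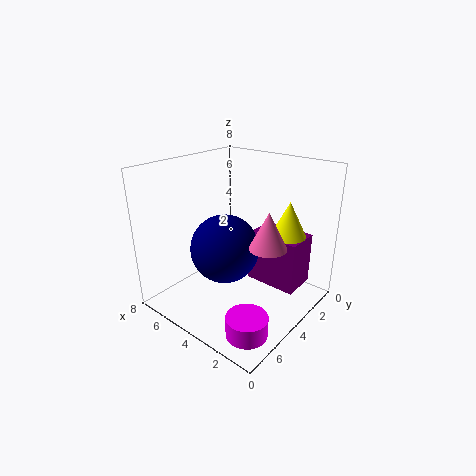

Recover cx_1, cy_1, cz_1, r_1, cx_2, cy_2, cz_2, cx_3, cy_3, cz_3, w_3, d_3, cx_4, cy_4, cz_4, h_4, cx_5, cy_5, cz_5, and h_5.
cx_1 = 1
cy_1 = 7
cz_1 = 1
r_1 = 1
cx_2 = 5
cy_2 = 4
cz_2 = 3
cx_3 = 1
cy_3 = 1
cz_3 = 1
w_3 = 3
d_3 = 2
cx_4 = 2
cy_4 = 4
cz_4 = 4
h_4 = 2
cx_5 = 2
cy_5 = 2
cz_5 = 4
h_5 = 2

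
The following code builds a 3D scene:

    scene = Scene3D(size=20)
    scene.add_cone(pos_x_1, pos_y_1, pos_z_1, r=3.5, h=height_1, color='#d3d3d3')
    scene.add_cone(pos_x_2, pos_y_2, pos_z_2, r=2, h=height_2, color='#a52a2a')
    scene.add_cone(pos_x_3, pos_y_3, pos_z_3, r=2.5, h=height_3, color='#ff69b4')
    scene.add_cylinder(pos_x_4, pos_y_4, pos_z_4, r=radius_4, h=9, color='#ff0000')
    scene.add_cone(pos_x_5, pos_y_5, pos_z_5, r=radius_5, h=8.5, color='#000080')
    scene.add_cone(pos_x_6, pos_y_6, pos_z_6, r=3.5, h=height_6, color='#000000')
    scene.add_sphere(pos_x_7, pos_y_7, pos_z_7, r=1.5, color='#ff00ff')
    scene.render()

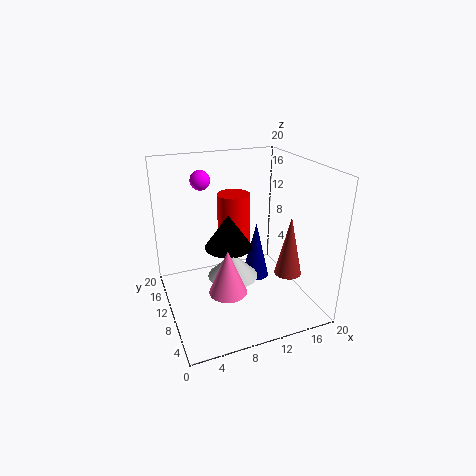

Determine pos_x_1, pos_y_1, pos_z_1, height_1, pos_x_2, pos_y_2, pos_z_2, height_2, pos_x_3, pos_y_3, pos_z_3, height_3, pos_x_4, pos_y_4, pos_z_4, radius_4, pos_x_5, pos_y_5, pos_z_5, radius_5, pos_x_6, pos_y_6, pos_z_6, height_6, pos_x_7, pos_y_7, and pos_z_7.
pos_x_1 = 9; pos_y_1 = 9.5; pos_z_1 = 4.5; height_1 = 3.5; pos_x_2 = 17.5; pos_y_2 = 8.5; pos_z_2 = 3.5; height_2 = 9; pos_x_3 = 7; pos_y_3 = 6; pos_z_3 = 4.5; height_3 = 6; pos_x_4 = 11.5; pos_y_4 = 15.5; pos_z_4 = 5.5; radius_4 = 2.5; pos_x_5 = 13.5; pos_y_5 = 11.5; pos_z_5 = 2.5; radius_5 = 2; pos_x_6 = 9.5; pos_y_6 = 12.5; pos_z_6 = 7.5; height_6 = 5; pos_x_7 = 7; pos_y_7 = 17.5; pos_z_7 = 16.5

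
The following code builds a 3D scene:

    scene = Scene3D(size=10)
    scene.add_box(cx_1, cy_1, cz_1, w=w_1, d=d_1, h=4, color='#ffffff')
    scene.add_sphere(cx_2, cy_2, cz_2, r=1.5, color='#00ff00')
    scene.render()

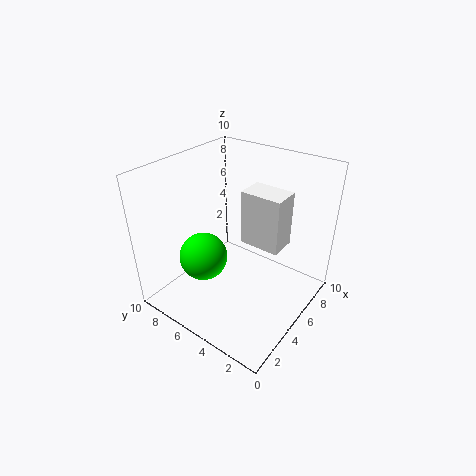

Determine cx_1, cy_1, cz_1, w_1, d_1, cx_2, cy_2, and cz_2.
cx_1 = 6
cy_1 = 2.5
cz_1 = 4
w_1 = 2
d_1 = 3
cx_2 = 2
cy_2 = 5.5
cz_2 = 5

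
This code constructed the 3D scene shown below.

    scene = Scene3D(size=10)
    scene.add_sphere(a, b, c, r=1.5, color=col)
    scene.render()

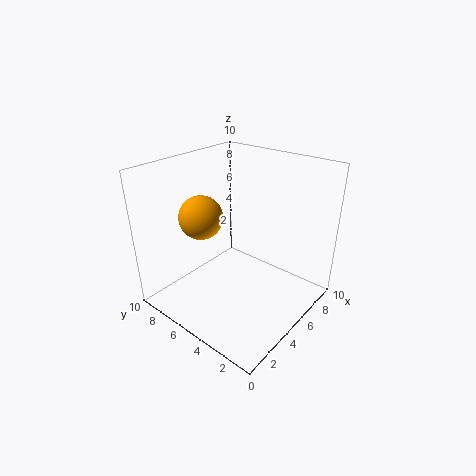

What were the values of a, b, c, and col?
a = 3.5
b = 7
c = 6.5
col = 'orange'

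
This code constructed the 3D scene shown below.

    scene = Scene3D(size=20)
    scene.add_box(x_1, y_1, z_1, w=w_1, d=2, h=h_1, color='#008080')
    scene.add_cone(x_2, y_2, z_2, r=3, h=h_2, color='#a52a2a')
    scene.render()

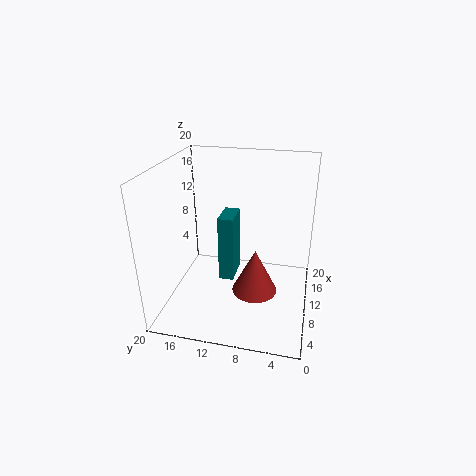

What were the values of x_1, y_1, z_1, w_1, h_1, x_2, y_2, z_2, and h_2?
x_1 = 7
y_1 = 10
z_1 = 5
w_1 = 4
h_1 = 9
x_2 = 7
y_2 = 7
z_2 = 4
h_2 = 6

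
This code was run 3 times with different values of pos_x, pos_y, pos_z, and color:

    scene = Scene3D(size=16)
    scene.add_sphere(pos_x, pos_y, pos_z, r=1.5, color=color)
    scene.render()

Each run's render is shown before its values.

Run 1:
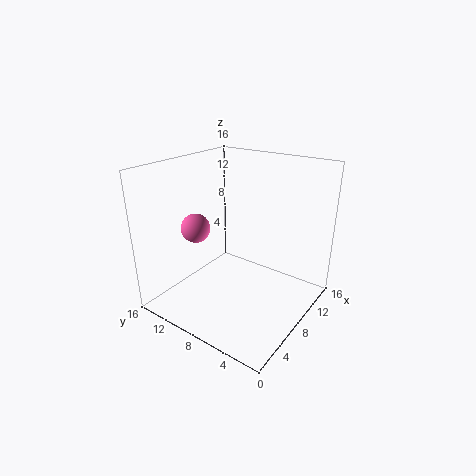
pos_x = 4
pos_y = 10.5
pos_z = 10
color = 'hotpink'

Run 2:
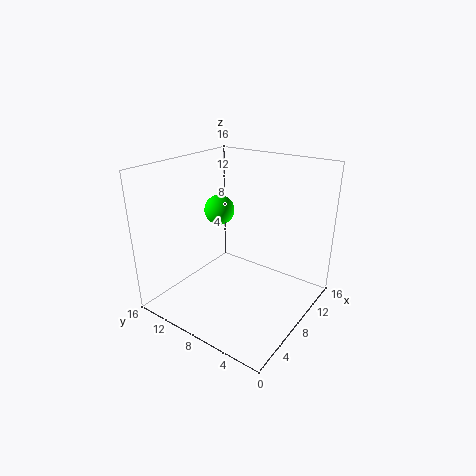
pos_x = 5.5
pos_y = 8.5
pos_z = 12
color = 'lime'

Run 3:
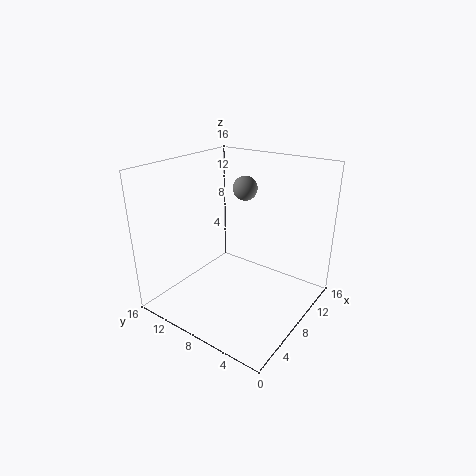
pos_x = 13
pos_y = 10.5
pos_z = 12
color = 'gray'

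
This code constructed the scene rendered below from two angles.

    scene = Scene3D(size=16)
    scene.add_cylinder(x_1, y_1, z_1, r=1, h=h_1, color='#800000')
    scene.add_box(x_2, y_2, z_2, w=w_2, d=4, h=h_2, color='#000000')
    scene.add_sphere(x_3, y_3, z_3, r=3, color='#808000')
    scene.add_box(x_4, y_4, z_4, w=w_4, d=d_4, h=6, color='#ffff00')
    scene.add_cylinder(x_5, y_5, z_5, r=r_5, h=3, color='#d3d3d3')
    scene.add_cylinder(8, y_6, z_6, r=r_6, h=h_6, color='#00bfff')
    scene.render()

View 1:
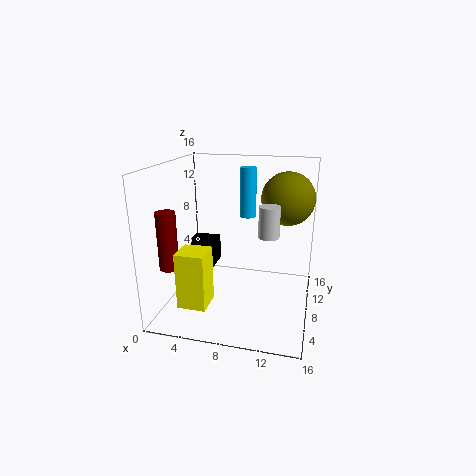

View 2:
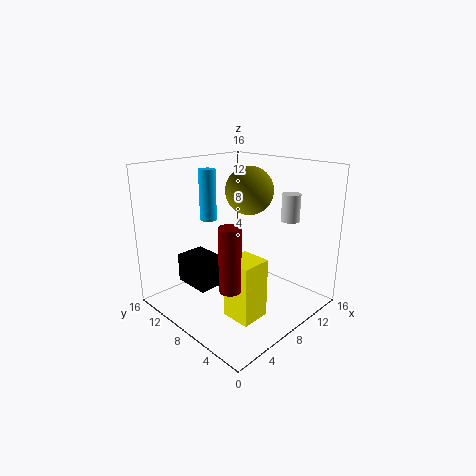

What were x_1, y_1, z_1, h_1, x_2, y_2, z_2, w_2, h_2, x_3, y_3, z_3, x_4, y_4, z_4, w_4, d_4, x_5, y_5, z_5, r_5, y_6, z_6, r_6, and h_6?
x_1 = 2
y_1 = 3
z_1 = 6
h_1 = 6
x_2 = 2
y_2 = 7
z_2 = 4
w_2 = 3
h_2 = 3
x_3 = 13
y_3 = 11
z_3 = 12
x_4 = 3
y_4 = 2
z_4 = 2
w_4 = 3
d_4 = 3
x_5 = 12
y_5 = 4
z_5 = 10
r_5 = 1
y_6 = 13
z_6 = 9
r_6 = 1
h_6 = 6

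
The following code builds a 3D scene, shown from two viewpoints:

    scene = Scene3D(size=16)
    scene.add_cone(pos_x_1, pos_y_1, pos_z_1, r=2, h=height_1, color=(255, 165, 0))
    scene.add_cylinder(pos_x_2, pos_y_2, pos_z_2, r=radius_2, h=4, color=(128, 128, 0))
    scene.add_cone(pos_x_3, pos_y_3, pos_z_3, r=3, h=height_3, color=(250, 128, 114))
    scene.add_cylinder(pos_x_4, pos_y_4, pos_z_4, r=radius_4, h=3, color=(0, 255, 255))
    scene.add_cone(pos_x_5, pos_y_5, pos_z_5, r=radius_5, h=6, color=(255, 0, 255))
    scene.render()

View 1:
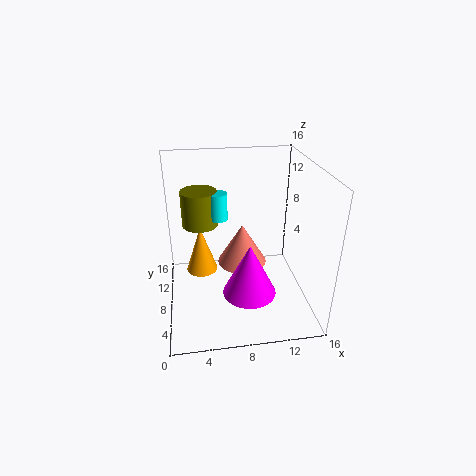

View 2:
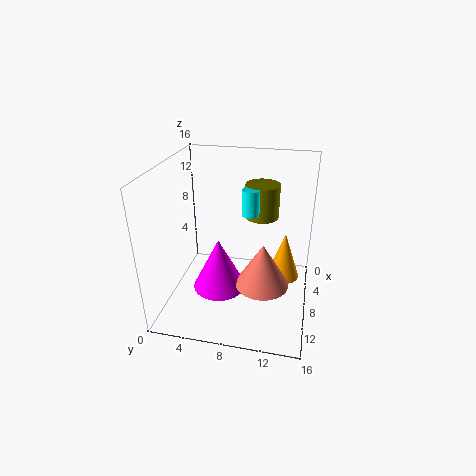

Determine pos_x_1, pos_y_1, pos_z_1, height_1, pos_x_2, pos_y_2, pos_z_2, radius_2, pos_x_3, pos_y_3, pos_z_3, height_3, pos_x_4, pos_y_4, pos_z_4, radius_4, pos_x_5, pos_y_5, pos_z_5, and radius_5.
pos_x_1 = 4
pos_y_1 = 13
pos_z_1 = 1
height_1 = 6
pos_x_2 = 4
pos_y_2 = 10
pos_z_2 = 9
radius_2 = 2
pos_x_3 = 9
pos_y_3 = 11
pos_z_3 = 3
height_3 = 5
pos_x_4 = 6
pos_y_4 = 9
pos_z_4 = 10
radius_4 = 1
pos_x_5 = 9
pos_y_5 = 6
pos_z_5 = 2
radius_5 = 3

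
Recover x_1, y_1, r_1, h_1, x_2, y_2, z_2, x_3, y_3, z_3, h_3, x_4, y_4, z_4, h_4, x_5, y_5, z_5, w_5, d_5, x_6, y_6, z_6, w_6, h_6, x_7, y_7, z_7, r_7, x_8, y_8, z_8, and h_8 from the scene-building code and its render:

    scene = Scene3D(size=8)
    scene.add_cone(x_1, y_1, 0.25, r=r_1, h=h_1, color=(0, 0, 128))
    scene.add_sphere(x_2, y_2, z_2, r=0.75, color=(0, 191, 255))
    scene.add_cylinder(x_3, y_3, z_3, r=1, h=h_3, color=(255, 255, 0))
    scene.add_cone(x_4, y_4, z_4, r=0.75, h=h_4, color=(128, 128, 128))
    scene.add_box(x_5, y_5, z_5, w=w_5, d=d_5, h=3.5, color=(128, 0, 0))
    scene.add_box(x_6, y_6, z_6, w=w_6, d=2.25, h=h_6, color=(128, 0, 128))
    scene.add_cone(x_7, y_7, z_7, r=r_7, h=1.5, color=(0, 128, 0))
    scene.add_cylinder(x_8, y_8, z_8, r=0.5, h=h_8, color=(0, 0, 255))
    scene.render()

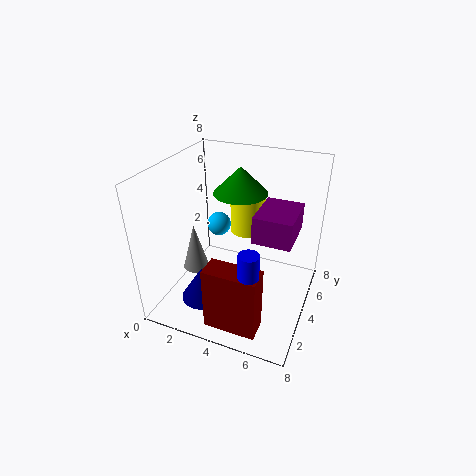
x_1 = 2.25, y_1 = 2.75, r_1 = 1.25, h_1 = 2, x_2 = 1.75, y_2 = 6.25, z_2 = 3.25, x_3 = 4, y_3 = 5.5, z_3 = 3.75, h_3 = 2.25, x_4 = 1.5, y_4 = 3.5, z_4 = 1.75, h_4 = 2.75, x_5 = 3.5, y_5 = 0.5, z_5 = 0.5, w_5 = 2.75, d_5 = 1.25, x_6 = 5.75, y_6 = 1.25, z_6 = 5.75, w_6 = 1.75, h_6 = 1.25, x_7 = 3.75, y_7 = 5, z_7 = 6.25, r_7 = 1.5, x_8 = 5.75, y_8 = 1, z_8 = 2, h_8 = 3.25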